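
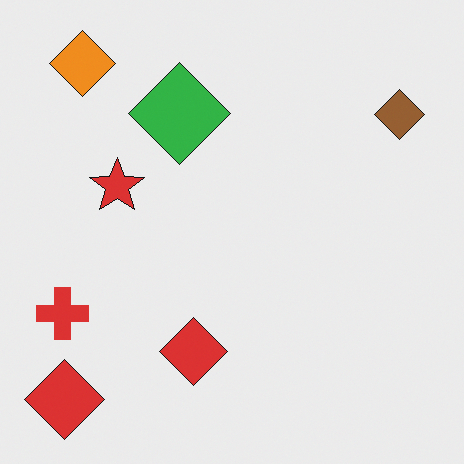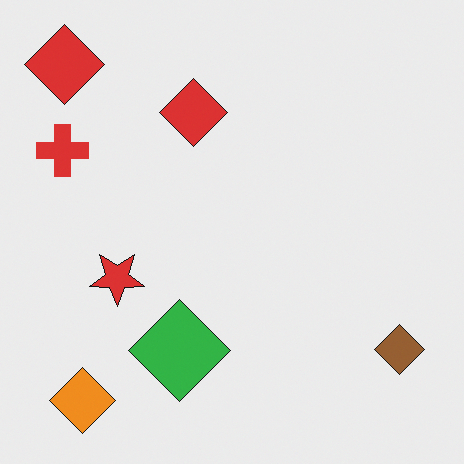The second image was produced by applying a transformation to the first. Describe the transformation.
It was flipped vertically (top ↔ bottom).

The orange diamond is in the top-left of the first image and the bottom-left of the second — shapes on opposite sides of the horizontal midline have swapped in a mirror flip.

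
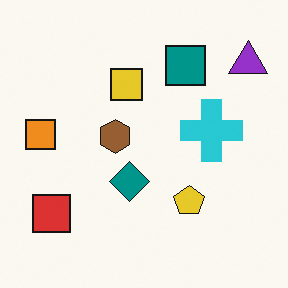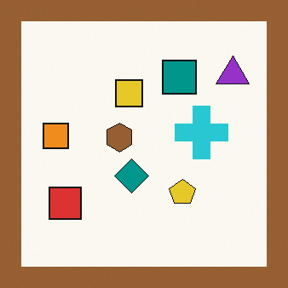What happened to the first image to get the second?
The second image is the first framed with a brown border.

A solid brown frame runs around the edge of the second image, with the content slightly shrunk inside it.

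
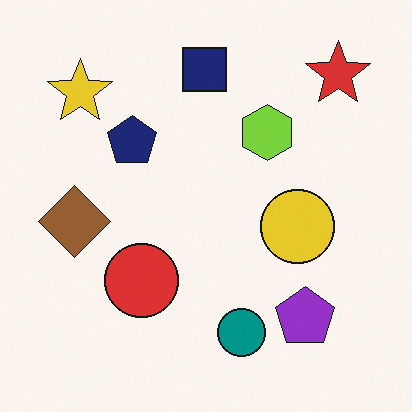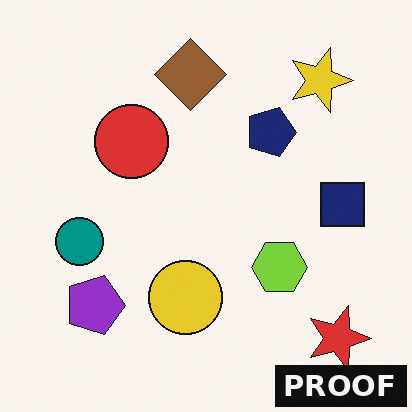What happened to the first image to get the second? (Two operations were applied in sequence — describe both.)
The second image is the first rotated 90° clockwise, then watermarked with the text "PROOF" in the lower-right corner.

The red star sits in the top-right of the first image and the bottom-right of the second — consistent with a whole-image 90° clockwise rotation. A dark label reading "PROOF" appears in the lower-right corner.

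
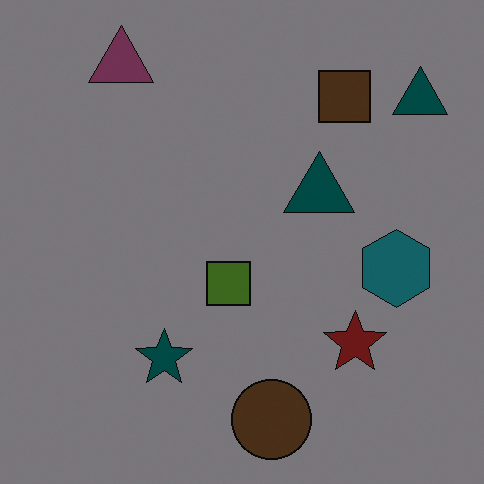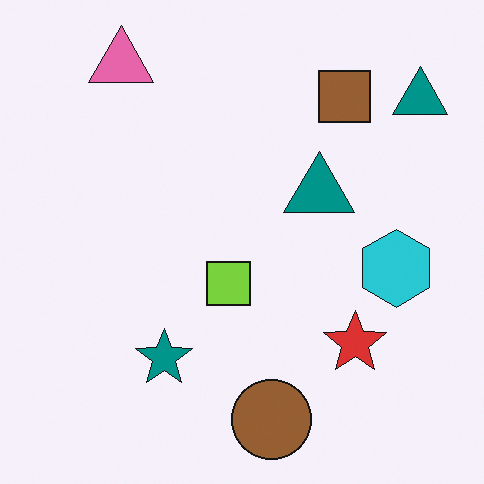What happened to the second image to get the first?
The first image is the second darkened a lot.

Every pixel — background and shapes alike — is uniformly darkened.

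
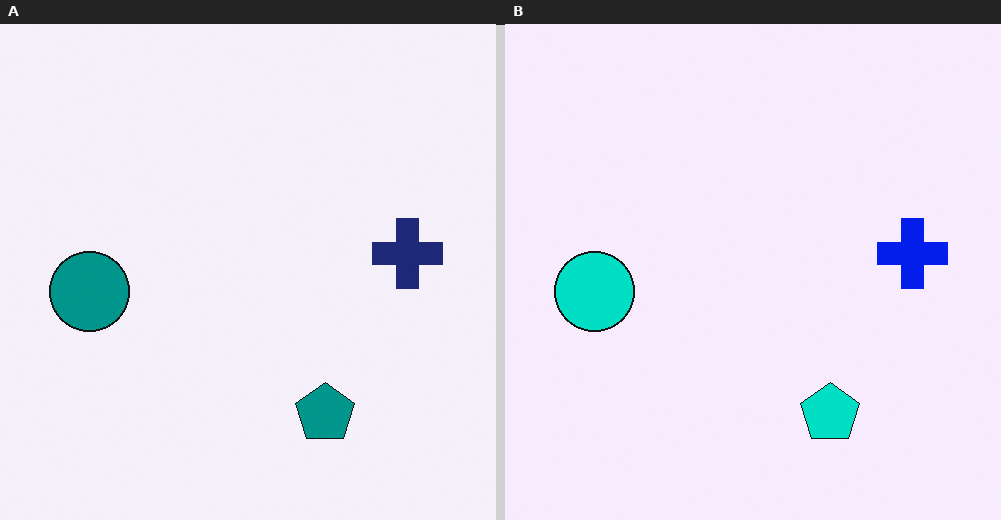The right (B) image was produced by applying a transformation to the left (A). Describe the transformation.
It was made much more vivid (saturation change).

All colors are more vivid — a global saturation change.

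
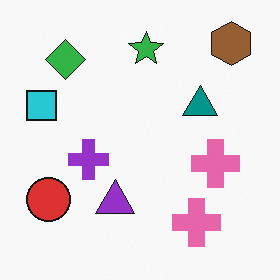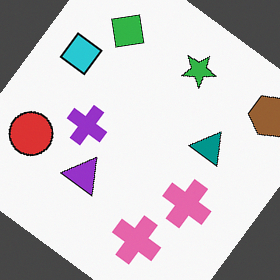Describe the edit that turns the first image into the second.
Rotated clockwise by a large amount — several tens of degrees.

Every shape is tilted by the same angle and the image corners show triangular fill wedges — a whole-image rotation by a non-right angle.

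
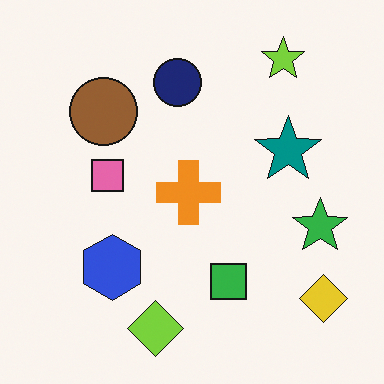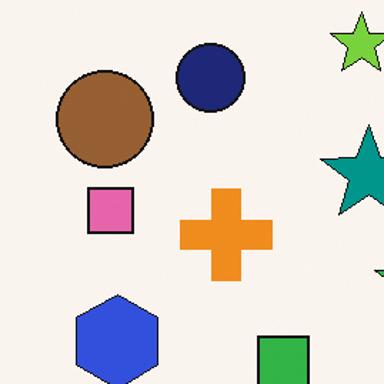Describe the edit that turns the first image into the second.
It was cropped slightly and scaled back up.

The visible shapes are larger and the field of view is narrower; shapes near the original edges may be partly or wholly outside the frame — a crop-and-rescale.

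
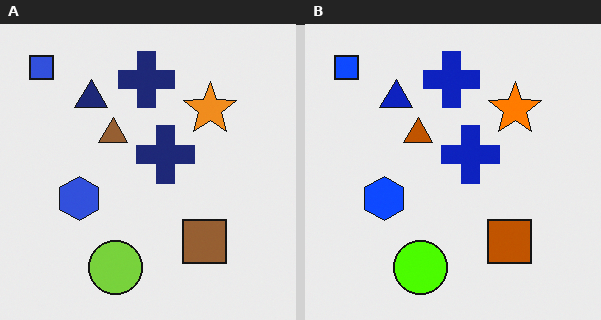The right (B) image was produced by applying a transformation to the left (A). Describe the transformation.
It was made much more vivid (saturation change).

All colors are more vivid — a global saturation change.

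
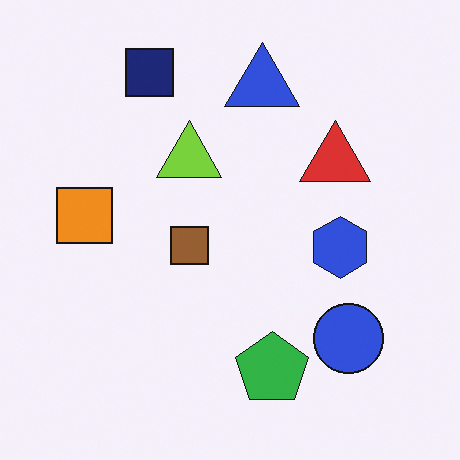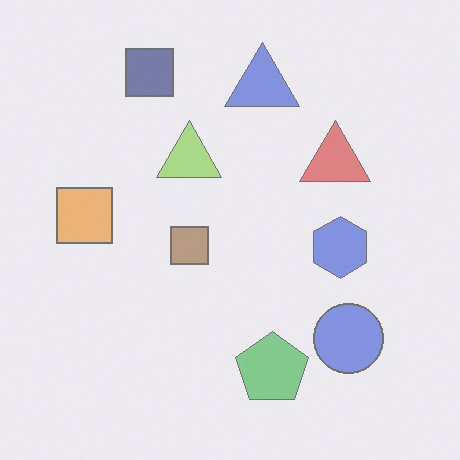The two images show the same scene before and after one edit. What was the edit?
The image was given much lower contrast.

Tones are pushed toward mid-grey across the whole image — a global contrast change.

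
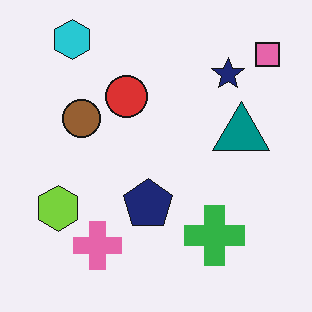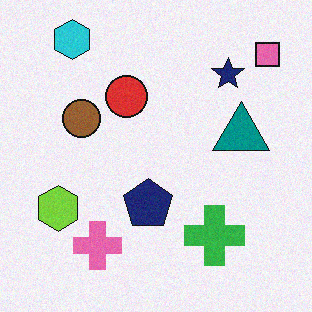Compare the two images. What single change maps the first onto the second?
Degraded with subtle gaussian noise.

Random speckle covers the whole image, including the flat background.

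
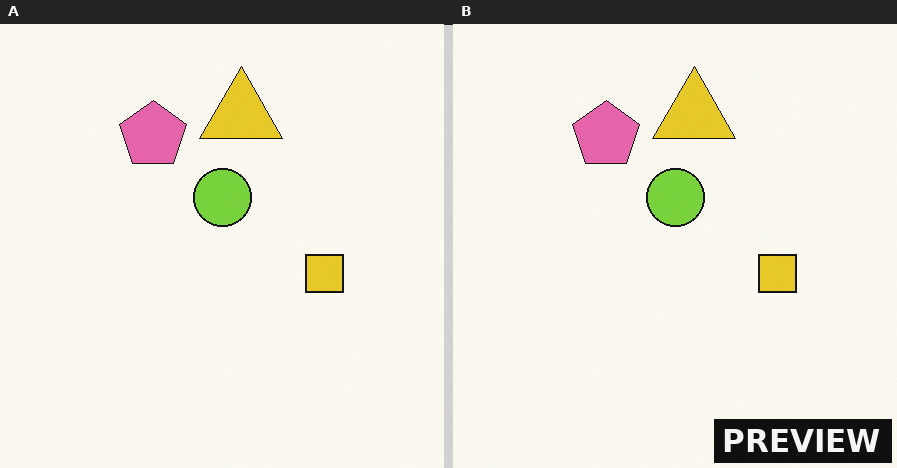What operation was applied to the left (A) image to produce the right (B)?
The transformation is: watermarked with the text "PREVIEW" in the lower-right corner.

A dark label reading "PREVIEW" appears in the lower-right corner.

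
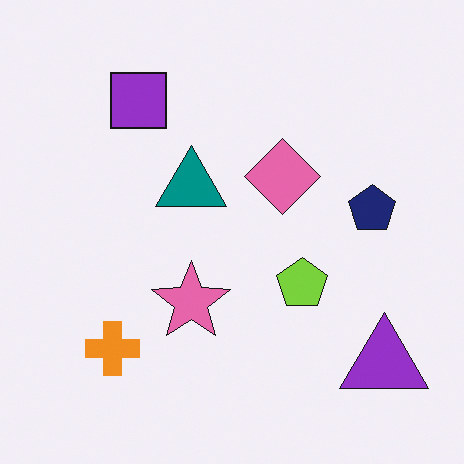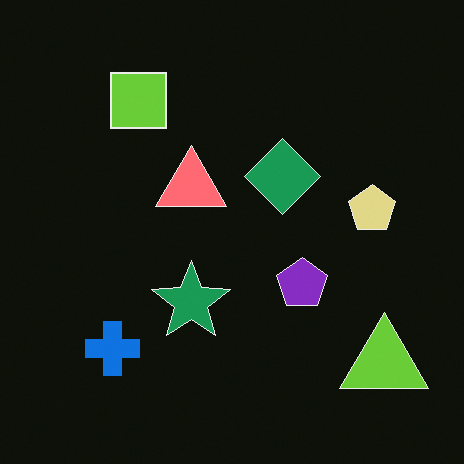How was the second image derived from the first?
Color-inverted (negative).

The light background has become dark and every shape's color is its complement — a photographic negative.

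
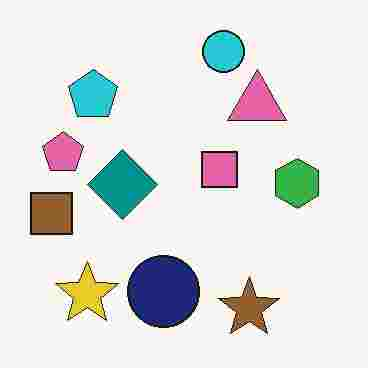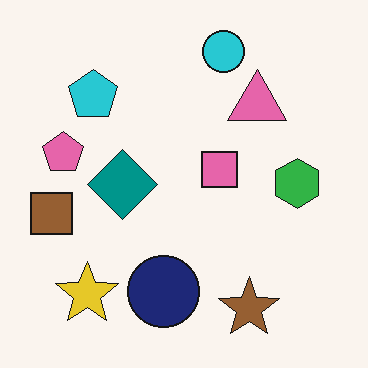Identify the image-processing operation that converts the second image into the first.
This is the original image degraded with heavy JPEG compression.

Blocky 8×8 compression artifacts appear around shape edges and the flat background shows ringing — characteristic JPEG degradation.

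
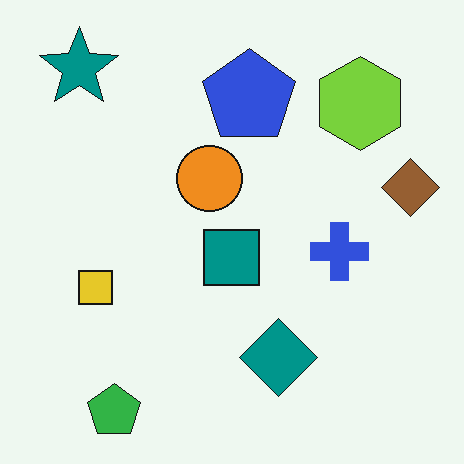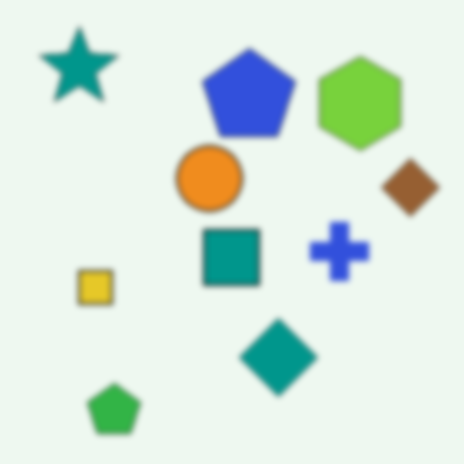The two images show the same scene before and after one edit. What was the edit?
The second image is the first moderately blurred.

Shape edges and outlines are uniformly softened across the whole image.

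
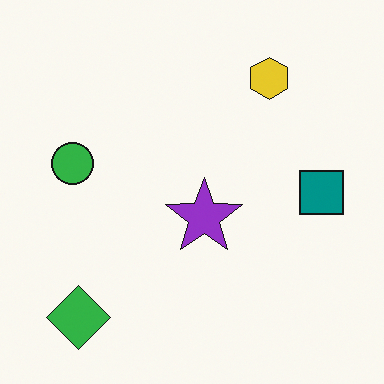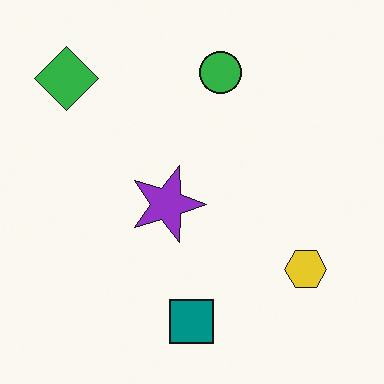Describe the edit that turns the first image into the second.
The second image is the first rotated 90° clockwise.

The green diamond sits in the bottom-left of the first image and the top-left of the second — consistent with a whole-image 90° clockwise rotation.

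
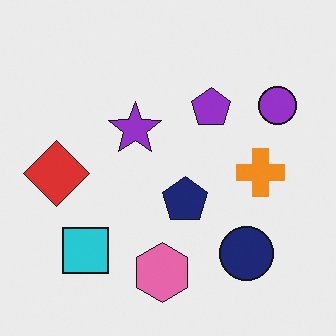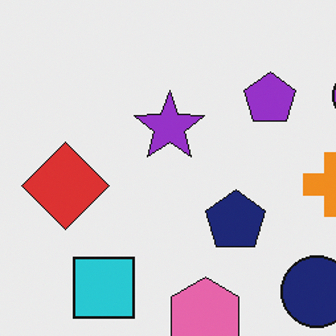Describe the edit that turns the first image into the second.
This is the original image cropped slightly and scaled back up.

The visible shapes are larger and the field of view is narrower; shapes near the original edges may be partly or wholly outside the frame — a crop-and-rescale.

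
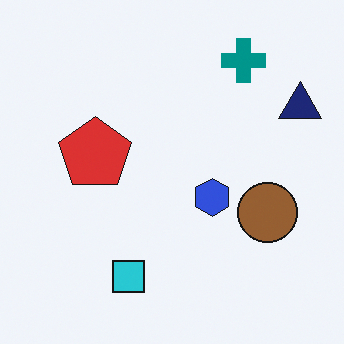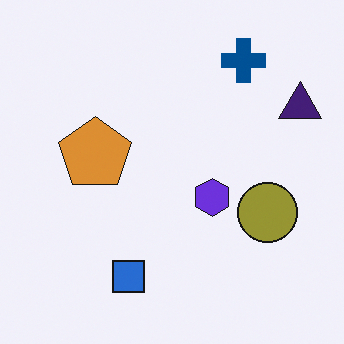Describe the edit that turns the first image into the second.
The image was hue-shifted by a small amount.

Every shape's color has rotated by the same amount around the hue wheel — a uniform hue shift.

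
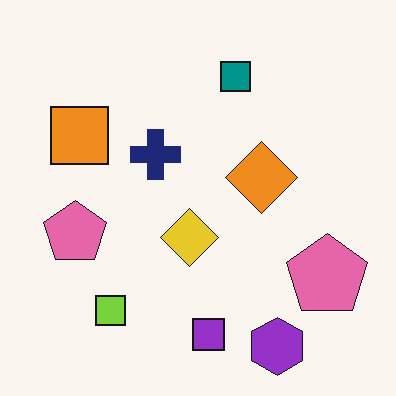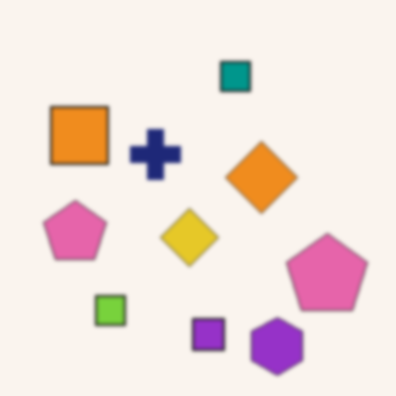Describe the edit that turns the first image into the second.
The image was lightly blurred.

Shape edges and outlines are uniformly softened across the whole image.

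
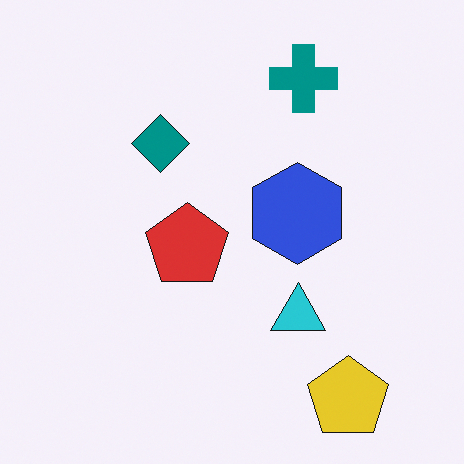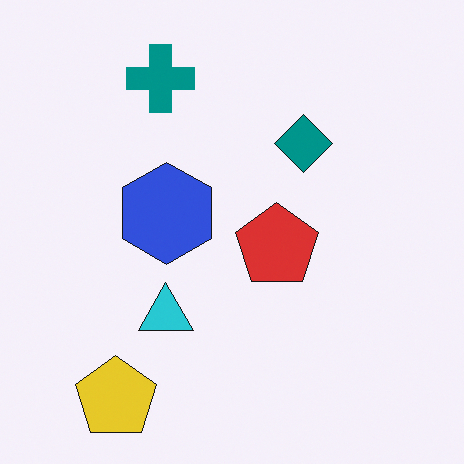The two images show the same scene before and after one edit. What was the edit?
The transformation is: flipped horizontally (left ↔ right).

The yellow pentagon is in the bottom-right of the first image and the bottom-left of the second — shapes on opposite sides of the vertical midline have swapped in a mirror flip.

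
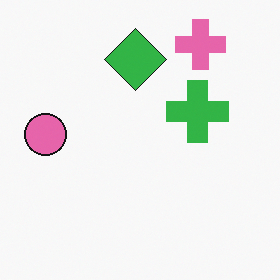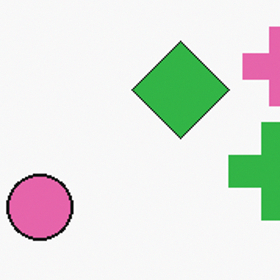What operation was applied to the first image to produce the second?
It was cropped slightly and scaled back up.

The visible shapes are larger and the field of view is narrower; shapes near the original edges may be partly or wholly outside the frame — a crop-and-rescale.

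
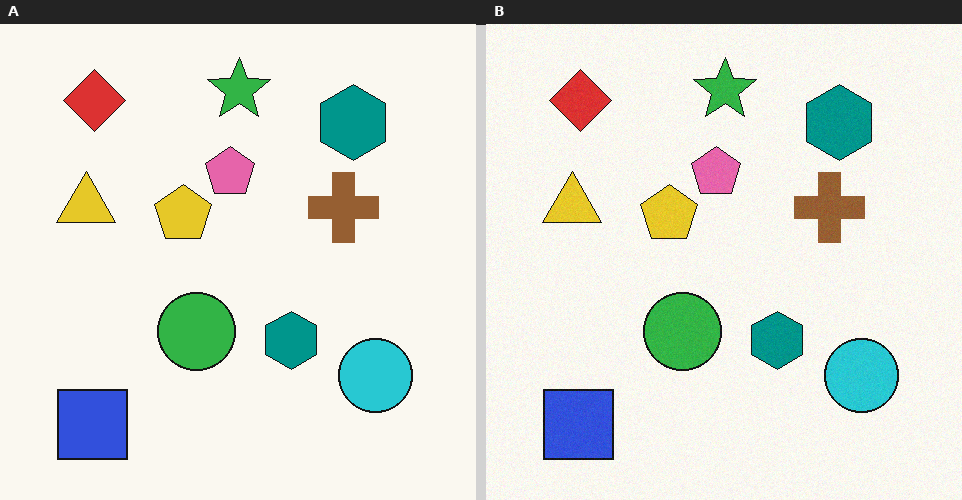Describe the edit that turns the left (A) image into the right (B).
The right (B) image is the left (A) degraded with subtle gaussian noise.

Random speckle covers the whole image, including the flat background.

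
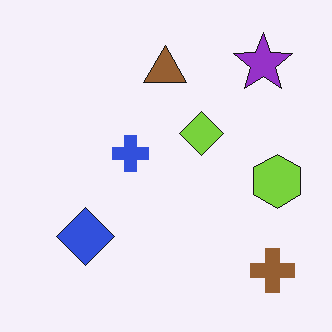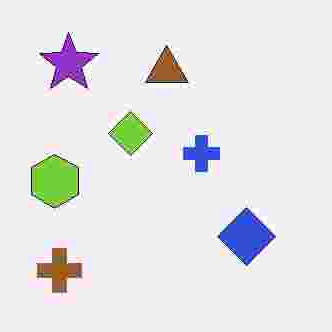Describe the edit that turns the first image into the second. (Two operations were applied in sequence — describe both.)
It was degraded with heavy JPEG compression, then flipped horizontally (left ↔ right).

Blocky 8×8 compression artifacts appear around shape edges and the flat background shows ringing — characteristic JPEG degradation. The lime hexagon is in the right of the first image and the left of the second — shapes on opposite sides of the vertical midline have swapped in a mirror flip.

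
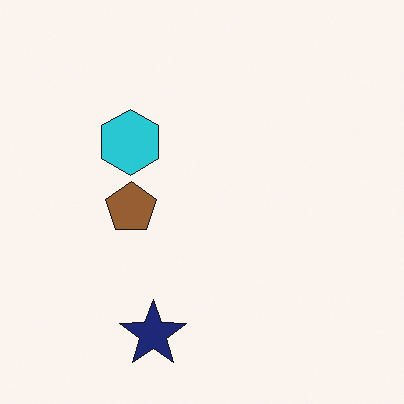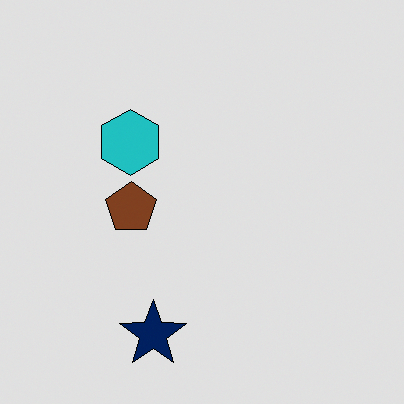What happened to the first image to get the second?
The image was posterized to a reduced palette.

Each flat color has snapped to a coarser quantized level — most visibly, the near-white background has dropped to a flat grey.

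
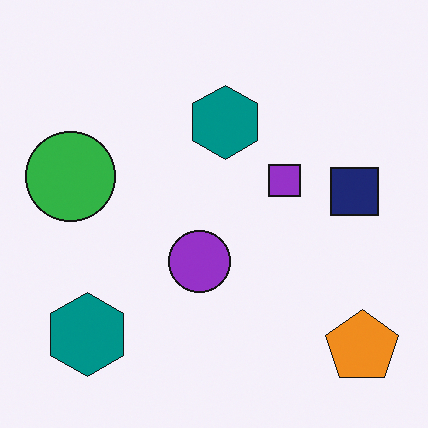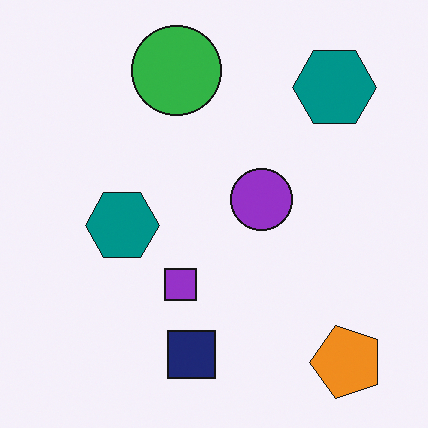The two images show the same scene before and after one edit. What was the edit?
The second image is the first transposed (reflected across the top-left ↔ bottom-right diagonal).

Shapes have swapped their row and column positions — what was in the top-right is now in the bottom-left — a diagonal reflection.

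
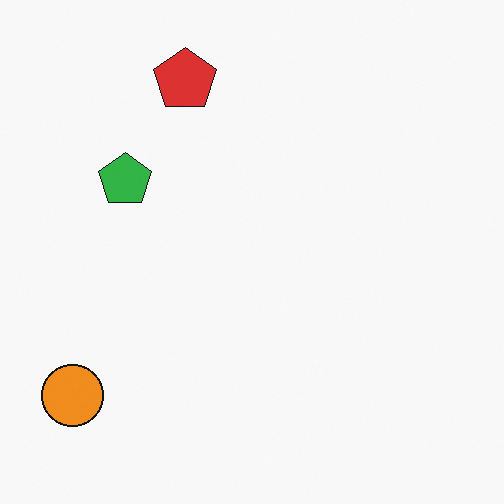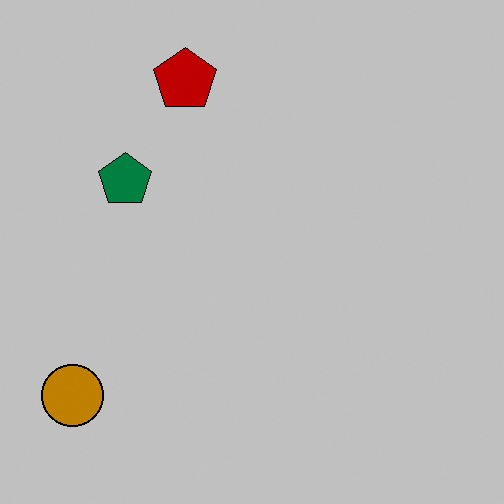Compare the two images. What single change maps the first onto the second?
This is the original image aggressively posterized.

Each flat color has snapped to a coarser quantized level — most visibly, the near-white background has dropped to a flat grey.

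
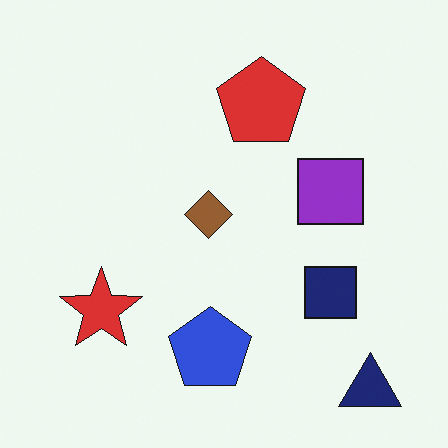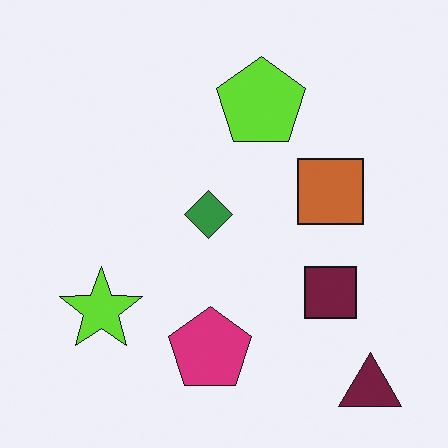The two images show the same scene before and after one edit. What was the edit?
The second image is the first hue-shifted by a moderate amount.

Every shape's color has rotated by the same amount around the hue wheel — a uniform hue shift.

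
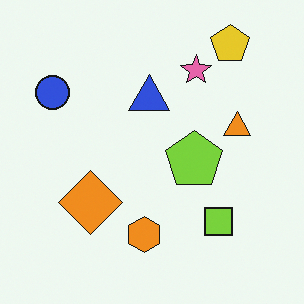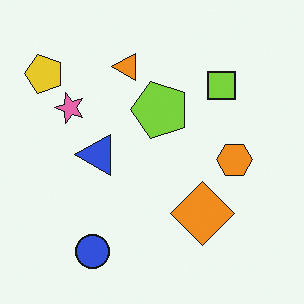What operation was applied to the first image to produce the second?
The image was rotated 90° counter-clockwise.

The yellow pentagon sits in the top-right of the first image and the top-left of the second — consistent with a whole-image 90° counter-clockwise rotation.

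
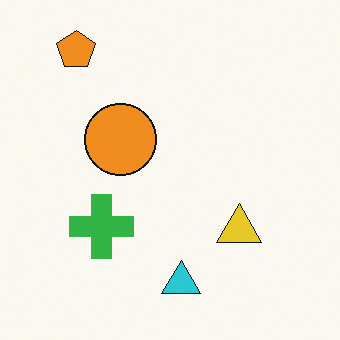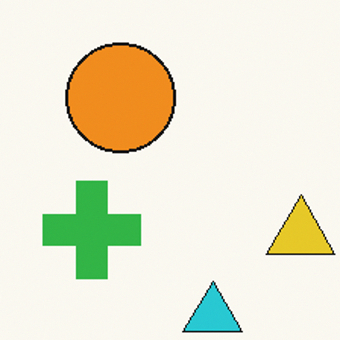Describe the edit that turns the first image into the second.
The transformation is: cropped slightly and scaled back up.

The visible shapes are larger and the field of view is narrower; shapes near the original edges may be partly or wholly outside the frame — a crop-and-rescale.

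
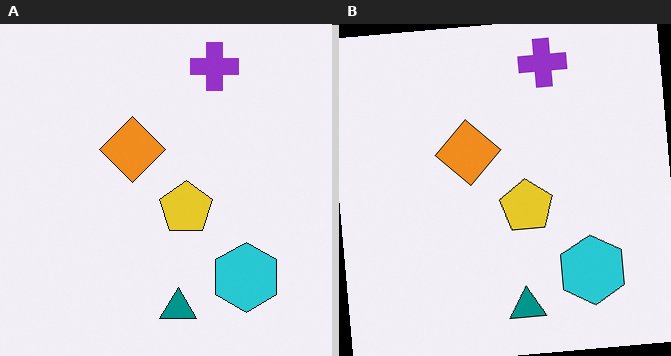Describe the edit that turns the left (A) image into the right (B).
It was rotated counter-clockwise by a slight angle.

Every shape is tilted by the same angle and the image corners show triangular fill wedges — a whole-image rotation by a non-right angle.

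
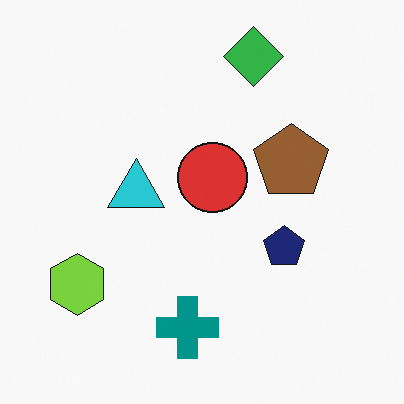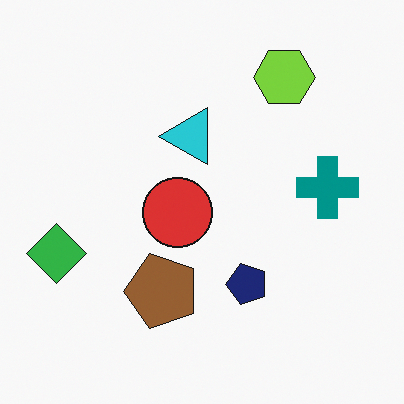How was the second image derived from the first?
Transposed (reflected across the top-left ↔ bottom-right diagonal).

Shapes have swapped their row and column positions — what was in the top-right is now in the bottom-left — a diagonal reflection.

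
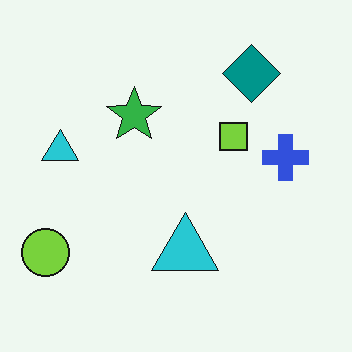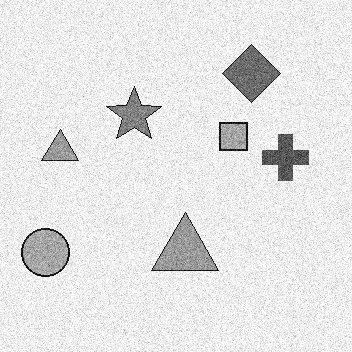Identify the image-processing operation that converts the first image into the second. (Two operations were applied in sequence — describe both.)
The second image is the first degraded with strong gaussian noise, then converted to grayscale.

Random speckle covers the whole image, including the flat background. All color is removed — every shape is now a shade of grey.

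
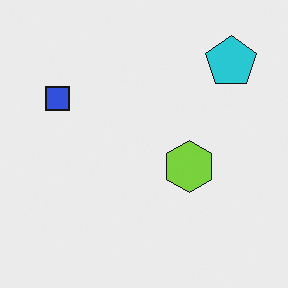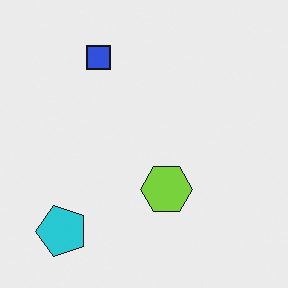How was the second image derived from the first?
The image was transposed (reflected across the top-left ↔ bottom-right diagonal).

Shapes have swapped their row and column positions — what was in the top-right is now in the bottom-left — a diagonal reflection.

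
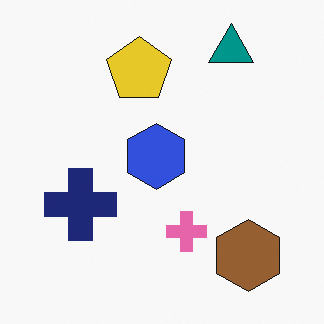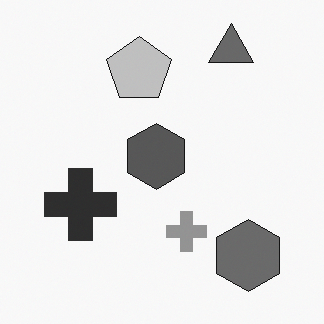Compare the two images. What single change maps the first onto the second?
Converted to grayscale.

All color is removed — every shape is now a shade of grey.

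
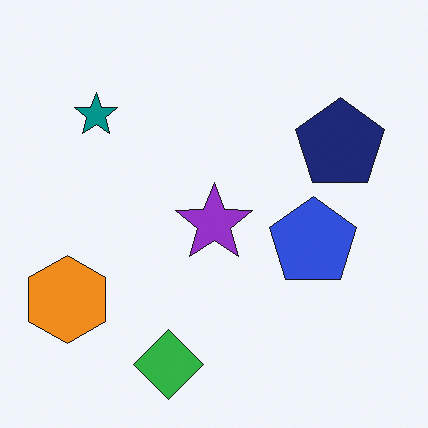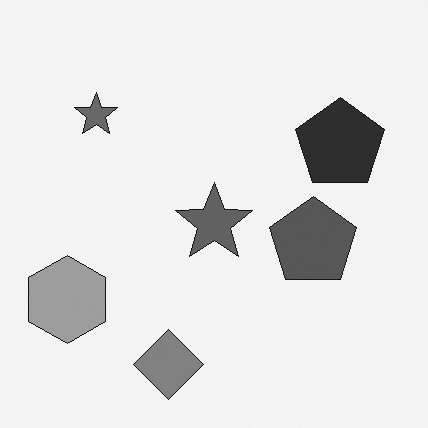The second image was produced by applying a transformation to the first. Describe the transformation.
The transformation is: converted to grayscale.

All color is removed — every shape is now a shade of grey.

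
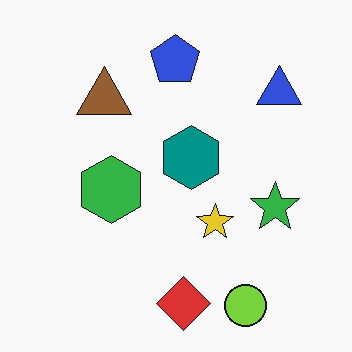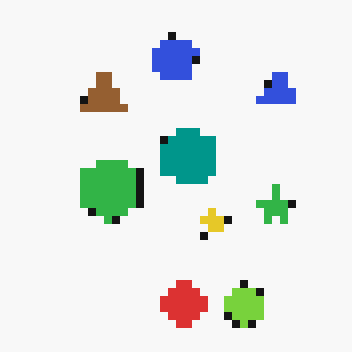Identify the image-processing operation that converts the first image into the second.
The second image is the first pixelated into visible square blocks.

Shapes are reduced to large square blocks; fine edges and outlines are lost — a downscale-then-upscale (mosaic) effect.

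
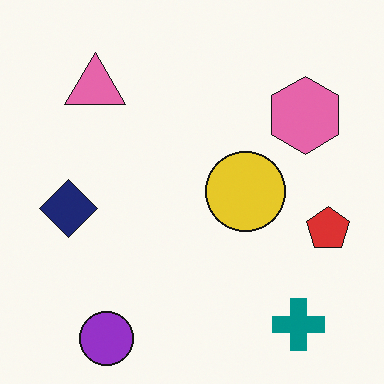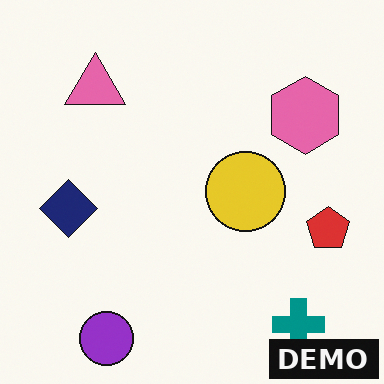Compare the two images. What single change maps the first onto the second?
The second image is the first watermarked with the text "DEMO" in the lower-right corner.

A dark label reading "DEMO" appears in the lower-right corner.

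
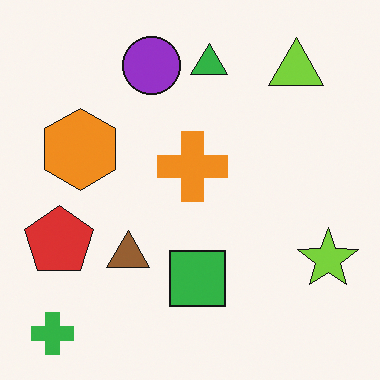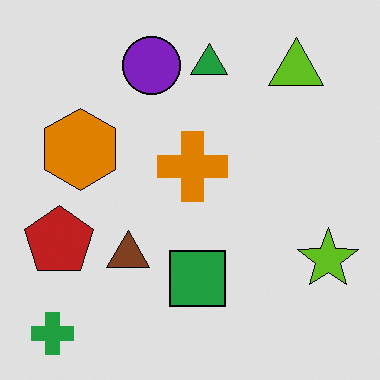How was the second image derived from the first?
It was moderately posterized.

Each flat color has snapped to a coarser quantized level — most visibly, the near-white background has dropped to a flat grey.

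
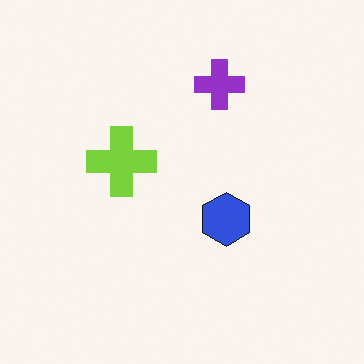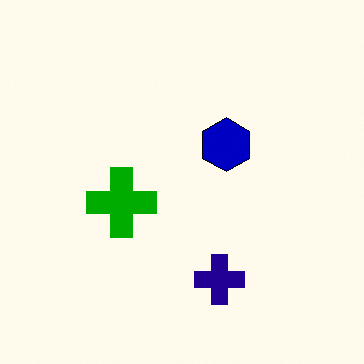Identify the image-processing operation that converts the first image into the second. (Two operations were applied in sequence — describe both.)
Given much higher contrast, then flipped vertically (top ↔ bottom).

Tones are pushed away from mid-grey across the whole image — a global contrast change. The purple cross is in the top of the first image and the bottom of the second — shapes on opposite sides of the horizontal midline have swapped in a mirror flip.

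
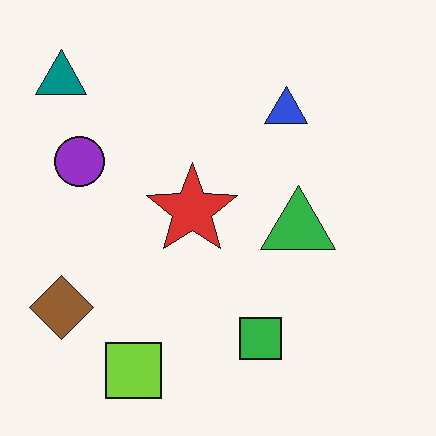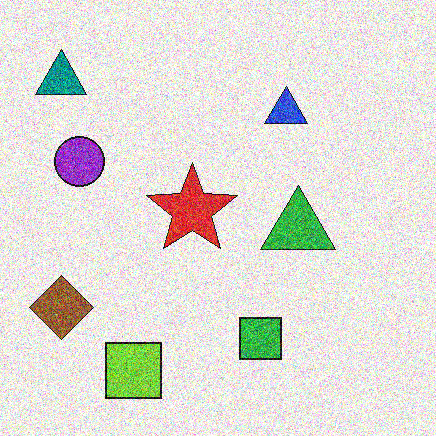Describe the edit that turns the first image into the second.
The image was degraded with strong gaussian noise.

Random speckle covers the whole image, including the flat background.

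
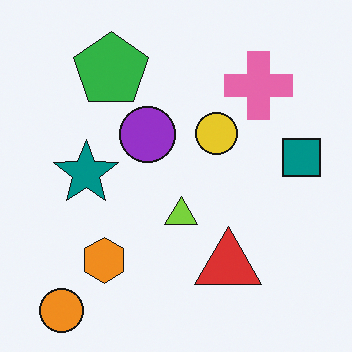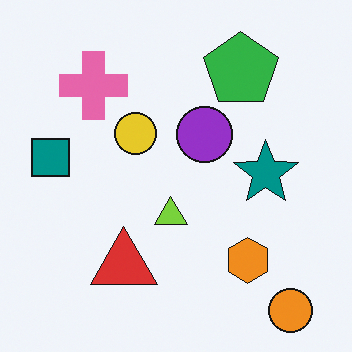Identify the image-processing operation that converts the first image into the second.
Flipped horizontally (left ↔ right).

The teal square is in the right of the first image and the left of the second — shapes on opposite sides of the vertical midline have swapped in a mirror flip.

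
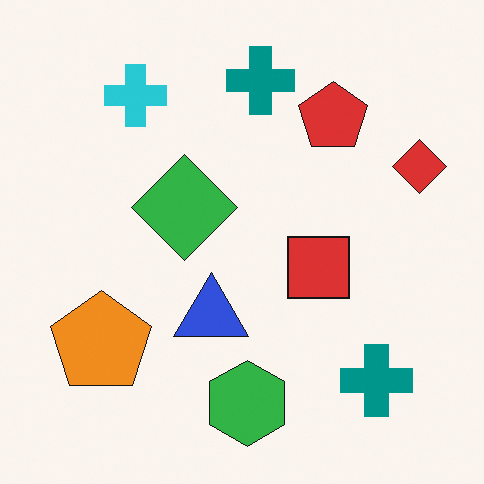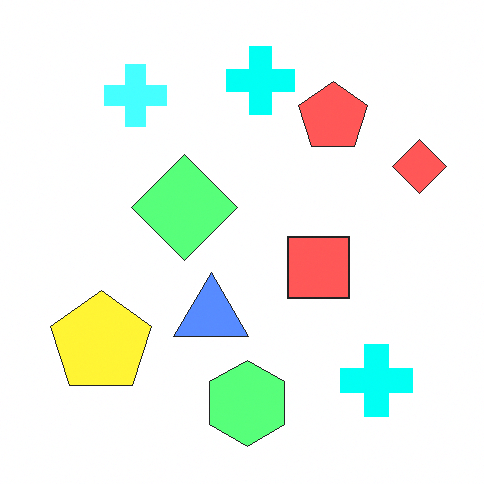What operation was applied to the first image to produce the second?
The image was noticeably brightened.

Every pixel — background and shapes alike — is uniformly brightened.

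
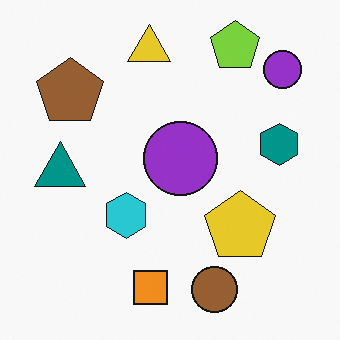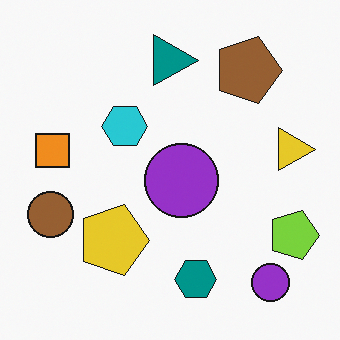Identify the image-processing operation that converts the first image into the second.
The second image is the first rotated 90° clockwise.

The lime pentagon sits in the top-right of the first image and the bottom-right of the second — consistent with a whole-image 90° clockwise rotation.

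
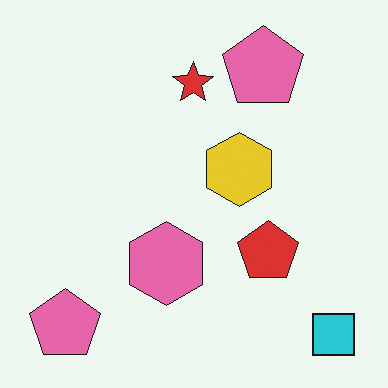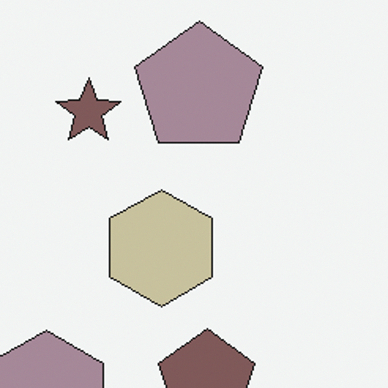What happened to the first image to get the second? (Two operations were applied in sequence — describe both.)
The second image is the first cropped to a modestly smaller region and rescaled, then made much more muted (saturation change).

The visible shapes are larger and the field of view is narrower; shapes near the original edges may be partly or wholly outside the frame — a crop-and-rescale. All colors are more muted and greyish — a global saturation change.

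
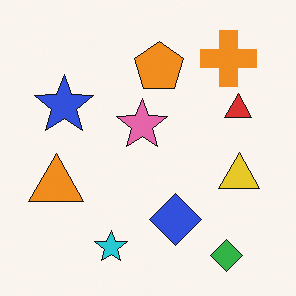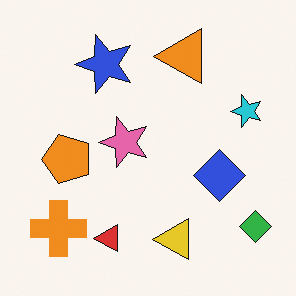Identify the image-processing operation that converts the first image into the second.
The second image is the first transposed (reflected across the top-left ↔ bottom-right diagonal).

Shapes have swapped their row and column positions — what was in the top-right is now in the bottom-left — a diagonal reflection.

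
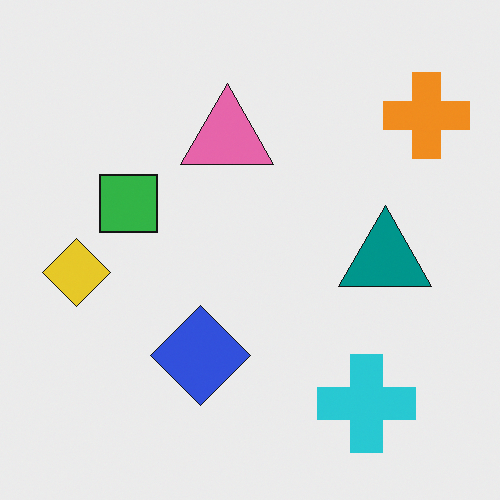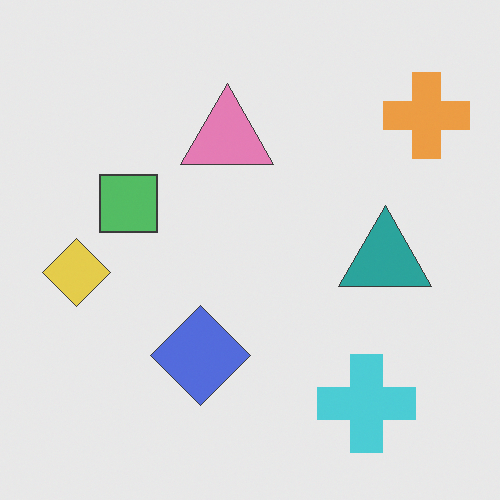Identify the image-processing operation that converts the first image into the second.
This is the original image given slightly reduced contrast.

Tones are pushed toward mid-grey across the whole image — a global contrast change.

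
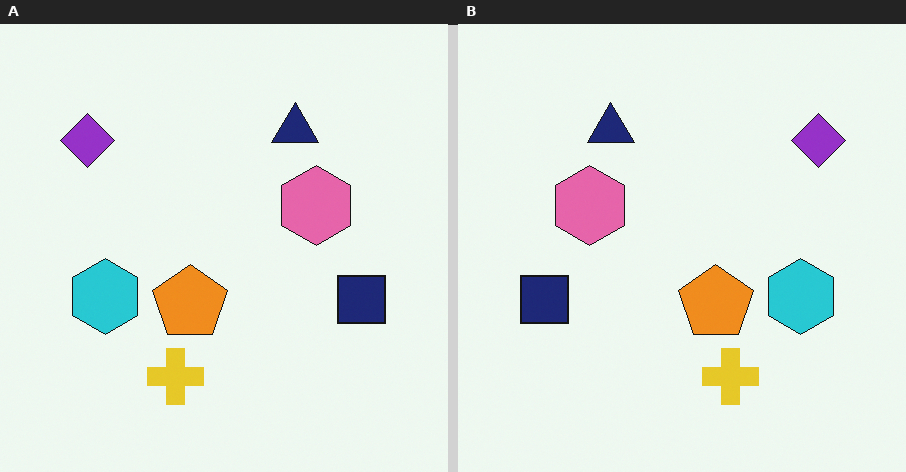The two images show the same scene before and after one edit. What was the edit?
Flipped horizontally (left ↔ right).

The navy square is in the right of the left (A) image and the left of the right (B) — shapes on opposite sides of the vertical midline have swapped in a mirror flip.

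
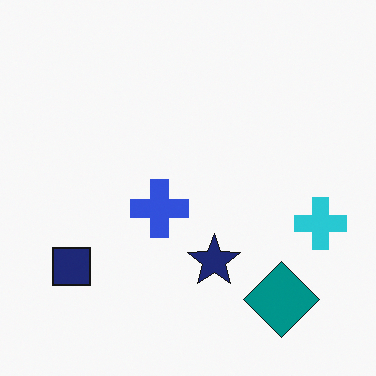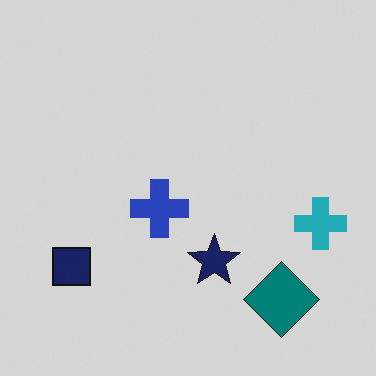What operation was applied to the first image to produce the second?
The transformation is: darkened a little.

Every pixel — background and shapes alike — is uniformly darkened.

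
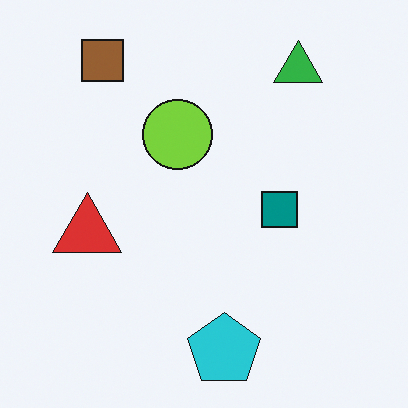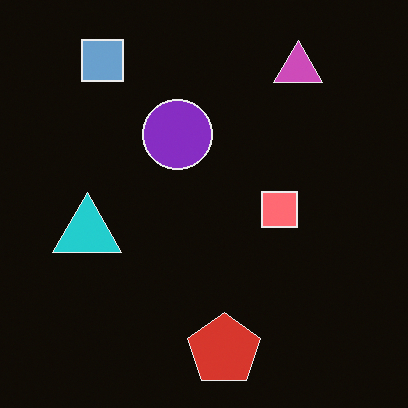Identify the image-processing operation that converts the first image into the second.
It was color-inverted (negative).

The light background has become dark and every shape's color is its complement — a photographic negative.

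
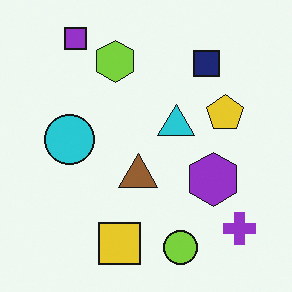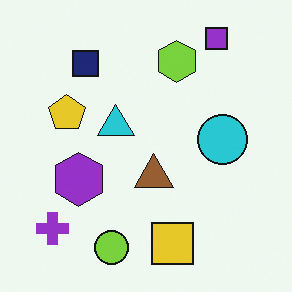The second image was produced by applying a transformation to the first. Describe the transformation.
It was flipped horizontally (left ↔ right).

The purple cross is in the bottom-right of the first image and the bottom-left of the second — shapes on opposite sides of the vertical midline have swapped in a mirror flip.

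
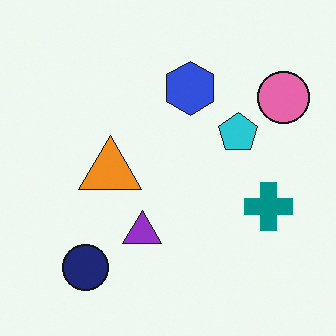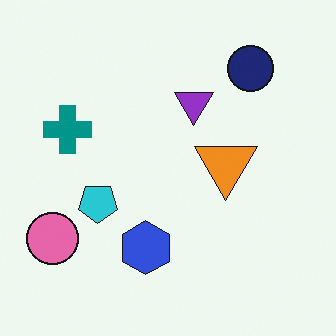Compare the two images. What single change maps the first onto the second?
Rotated 180°.

The pink circle sits in the top-right of the first image and the bottom-left of the second — consistent with a whole-image 180° rotation.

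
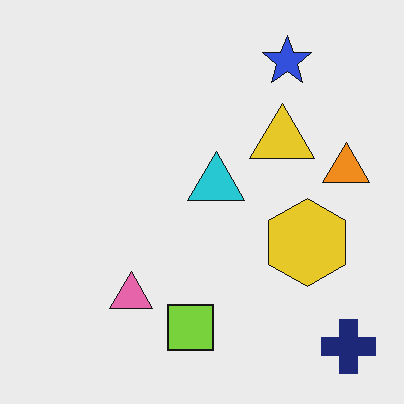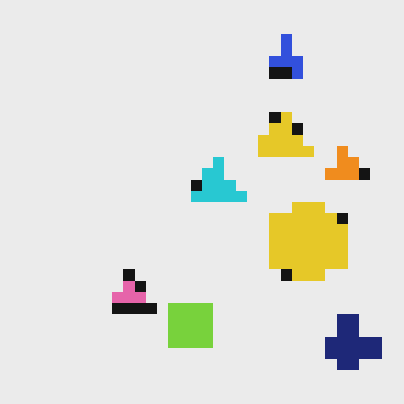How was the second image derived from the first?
This is the original image heavily pixelated into large blocks.

Shapes are reduced to large square blocks; fine edges and outlines are lost — a downscale-then-upscale (mosaic) effect.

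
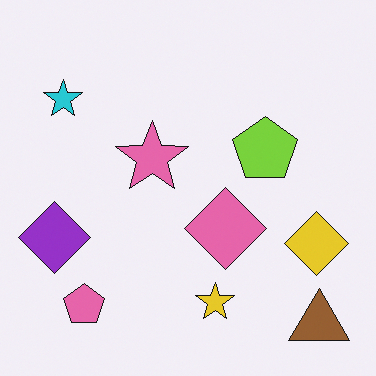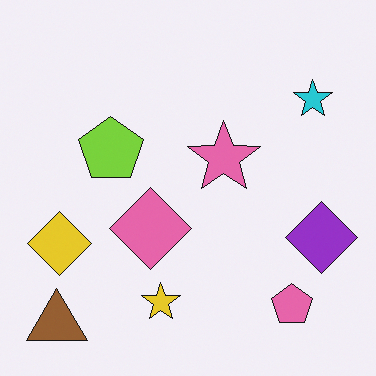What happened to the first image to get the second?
This is the original image flipped horizontally (left ↔ right).

The purple diamond is in the left of the first image and the right of the second — shapes on opposite sides of the vertical midline have swapped in a mirror flip.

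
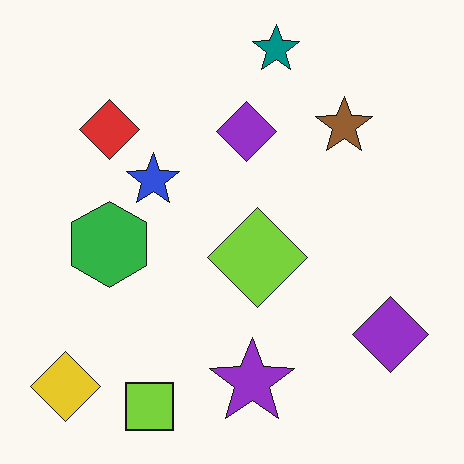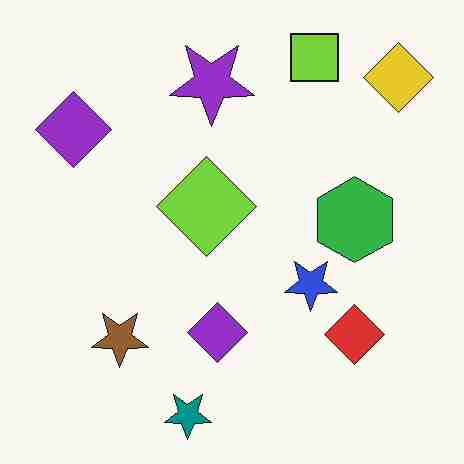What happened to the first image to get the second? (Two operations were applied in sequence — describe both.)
It was rotated 180°, then degraded with heavy JPEG compression.

The yellow diamond sits in the bottom-left of the first image and the top-right of the second — consistent with a whole-image 180° rotation. Blocky 8×8 compression artifacts appear around shape edges and the flat background shows ringing — characteristic JPEG degradation.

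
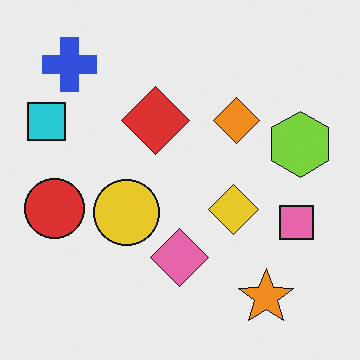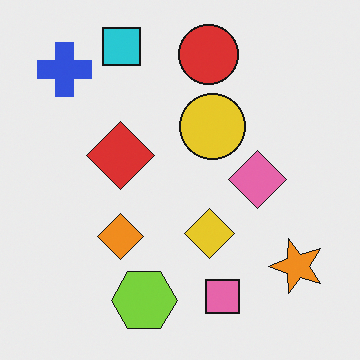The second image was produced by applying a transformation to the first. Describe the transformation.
The second image is the first transposed (reflected across the top-left ↔ bottom-right diagonal).

Shapes have swapped their row and column positions — what was in the top-right is now in the bottom-left — a diagonal reflection.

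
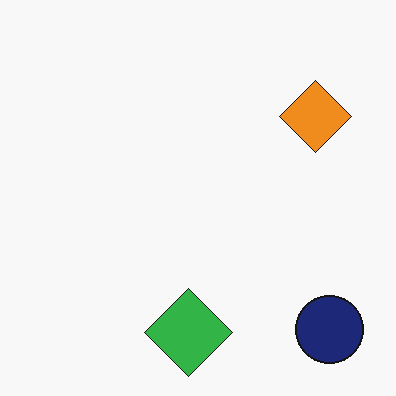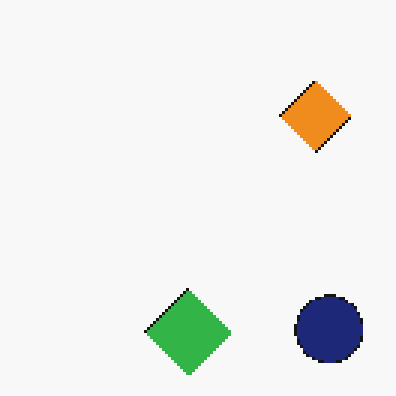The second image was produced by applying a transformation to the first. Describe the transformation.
Lightly pixelated (a mild mosaic effect).

Shapes are reduced to large square blocks; fine edges and outlines are lost — a downscale-then-upscale (mosaic) effect.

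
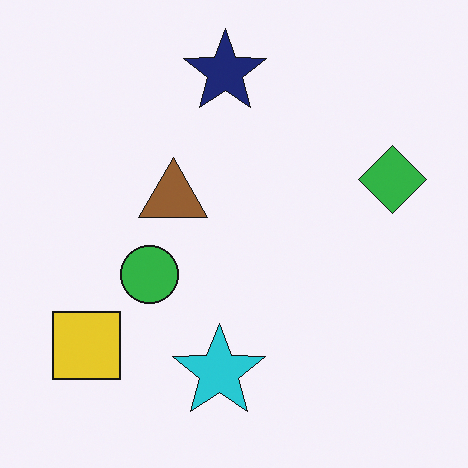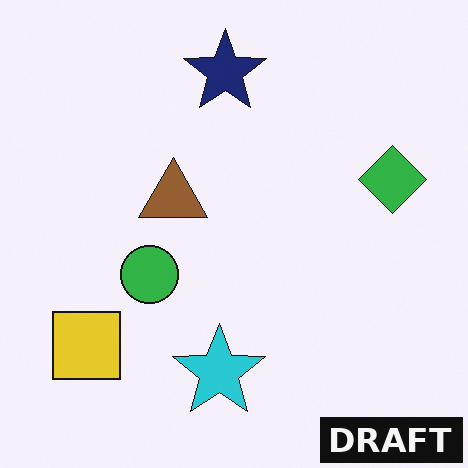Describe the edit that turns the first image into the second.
The image was watermarked with the text "DRAFT" in the lower-right corner.

A dark label reading "DRAFT" appears in the lower-right corner.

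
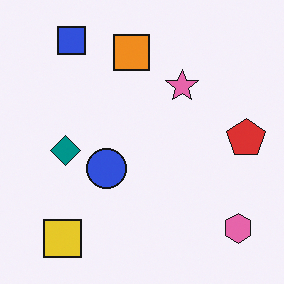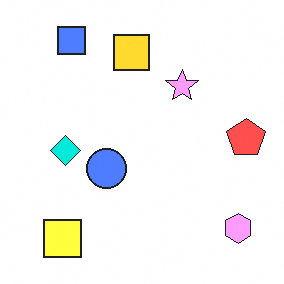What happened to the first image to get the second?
The image was brightened a lot.

Every pixel — background and shapes alike — is uniformly brightened.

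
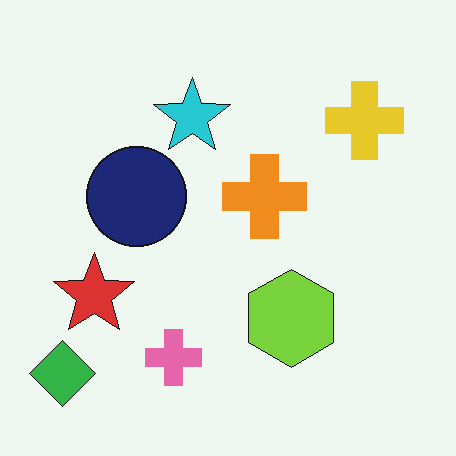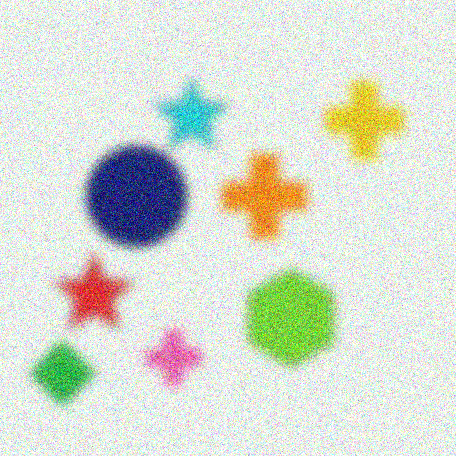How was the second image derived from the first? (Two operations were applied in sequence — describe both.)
The image was strongly gaussian-blurred, then degraded with strong gaussian noise.

Shape edges and outlines are uniformly softened across the whole image. Random speckle covers the whole image, including the flat background.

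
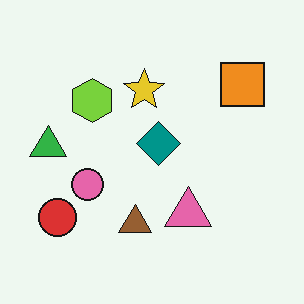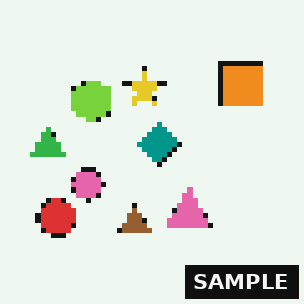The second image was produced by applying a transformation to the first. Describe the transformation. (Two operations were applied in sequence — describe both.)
The image was mildly pixelated, then watermarked with the text "SAMPLE" in the lower-right corner.

Shapes are reduced to large square blocks; fine edges and outlines are lost — a downscale-then-upscale (mosaic) effect. A dark label reading "SAMPLE" appears in the lower-right corner.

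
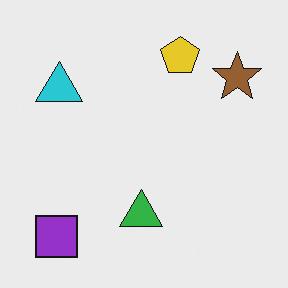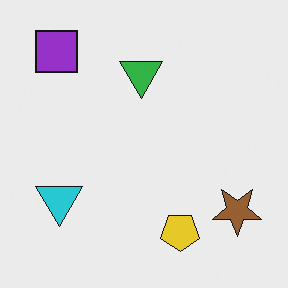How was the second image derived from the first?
The second image is the first flipped vertically (top ↔ bottom).

The purple square is in the bottom-left of the first image and the top-left of the second — shapes on opposite sides of the horizontal midline have swapped in a mirror flip.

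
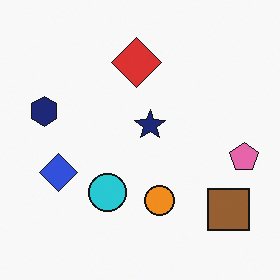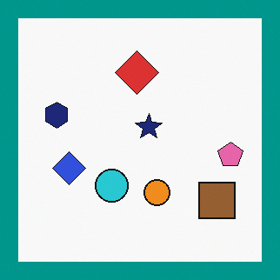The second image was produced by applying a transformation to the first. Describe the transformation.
The second image is the first framed with a teal border.

A solid teal frame runs around the edge of the second image, with the content slightly shrunk inside it.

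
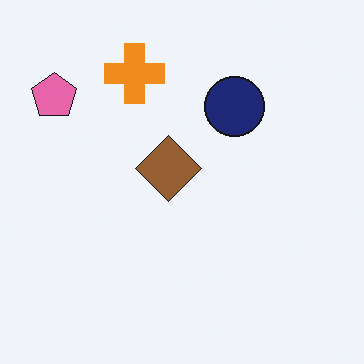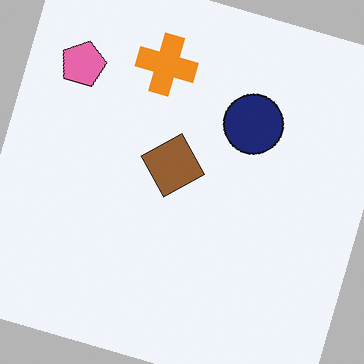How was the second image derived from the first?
The transformation is: rotated clockwise by a moderate amount.

Every shape is tilted by the same angle and the image corners show triangular fill wedges — a whole-image rotation by a non-right angle.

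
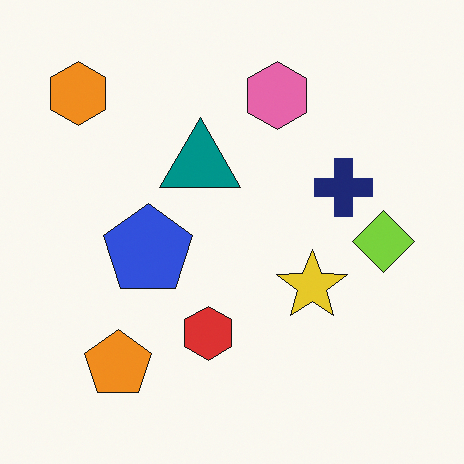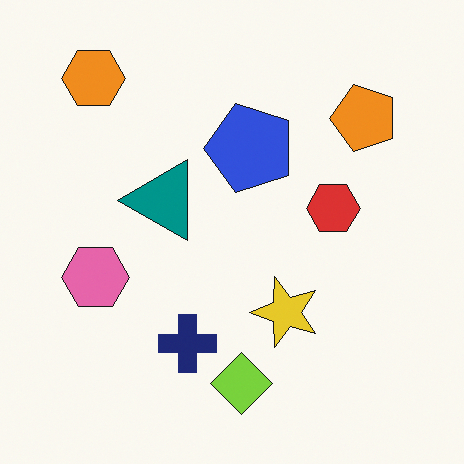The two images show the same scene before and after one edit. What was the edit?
The image was transposed (reflected across the top-left ↔ bottom-right diagonal).

Shapes have swapped their row and column positions — what was in the top-right is now in the bottom-left — a diagonal reflection.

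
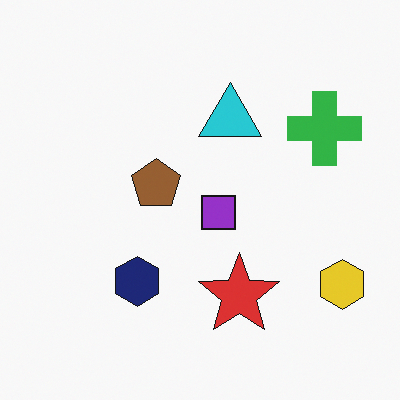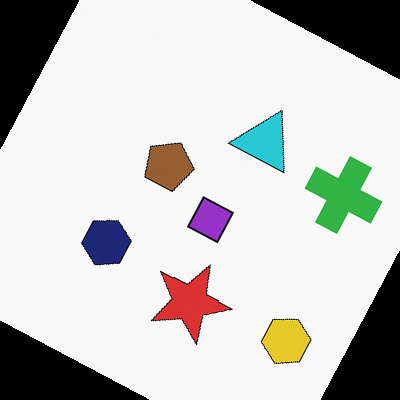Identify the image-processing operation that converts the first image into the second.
This is the original image rotated clockwise by a moderate amount.

Every shape is tilted by the same angle and the image corners show triangular fill wedges — a whole-image rotation by a non-right angle.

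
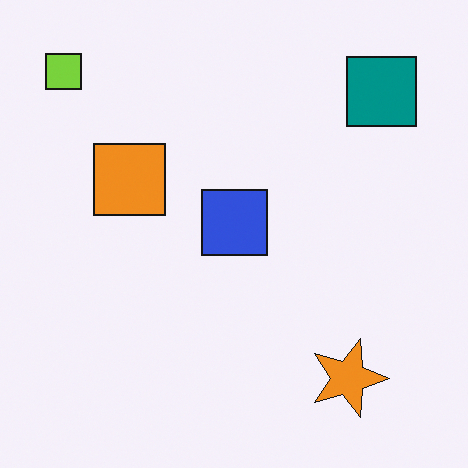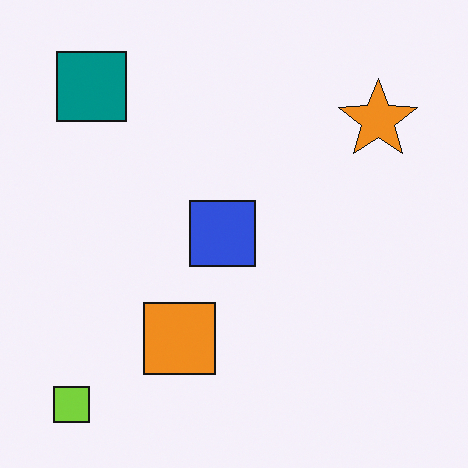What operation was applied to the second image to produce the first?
This is the original image rotated 90° clockwise.

The lime square sits in the bottom-left of the second image and the top-left of the first — consistent with a whole-image 90° clockwise rotation.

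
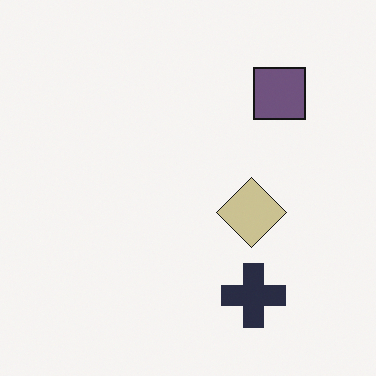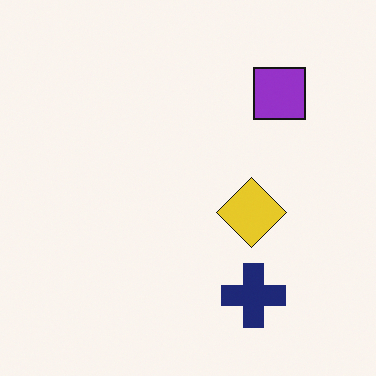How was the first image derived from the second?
Heavily desaturated.

All colors are more muted and greyish — a global saturation change.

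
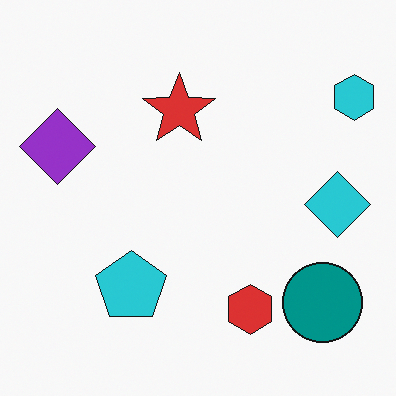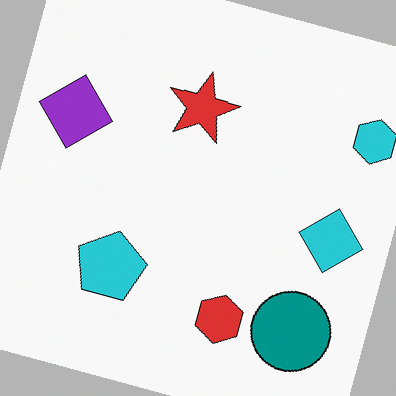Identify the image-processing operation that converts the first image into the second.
The second image is the first rotated clockwise by a moderate amount.

Every shape is tilted by the same angle and the image corners show triangular fill wedges — a whole-image rotation by a non-right angle.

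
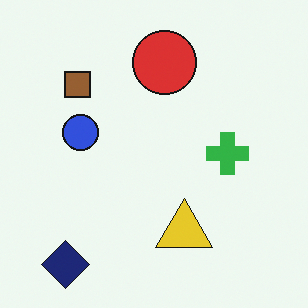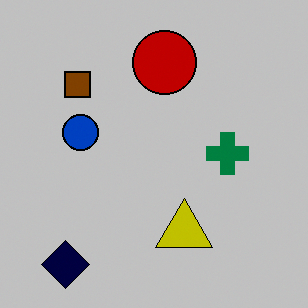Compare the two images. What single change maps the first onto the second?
The second image is the first heavily posterized to just a handful of flat colors.

Each flat color has snapped to a coarser quantized level — most visibly, the near-white background has dropped to a flat grey.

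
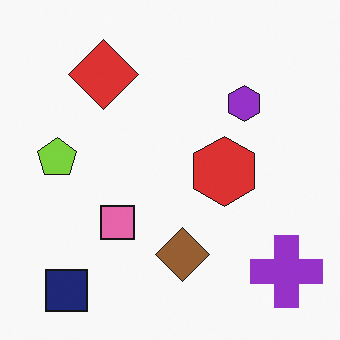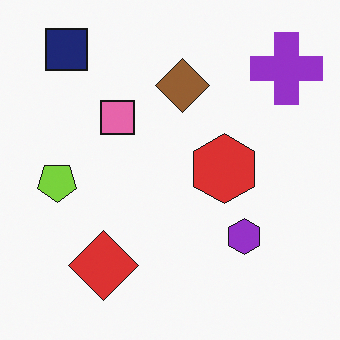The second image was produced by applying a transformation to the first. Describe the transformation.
The second image is the first flipped vertically (top ↔ bottom).

The navy square is in the bottom-left of the first image and the top-left of the second — shapes on opposite sides of the horizontal midline have swapped in a mirror flip.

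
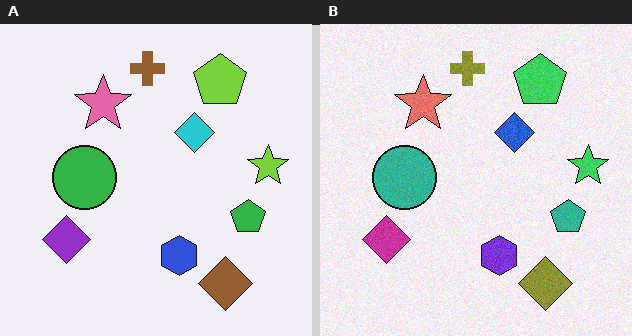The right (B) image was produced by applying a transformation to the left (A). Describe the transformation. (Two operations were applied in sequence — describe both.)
It was degraded with subtle gaussian noise, then hue-shifted slightly.

Random speckle covers the whole image, including the flat background. Every shape's color has rotated by the same amount around the hue wheel — a uniform hue shift.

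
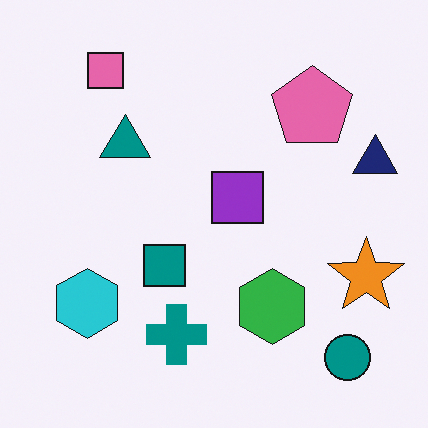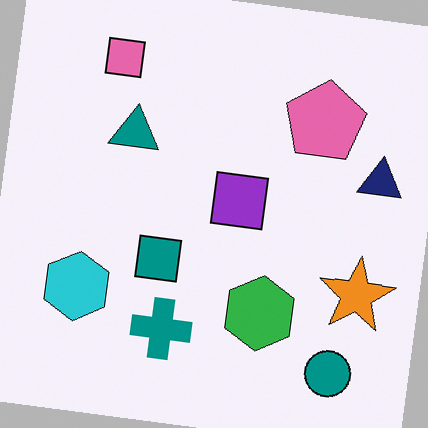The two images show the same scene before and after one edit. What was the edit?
The image was rotated clockwise by a few degrees.

Every shape is tilted by the same angle and the image corners show triangular fill wedges — a whole-image rotation by a non-right angle.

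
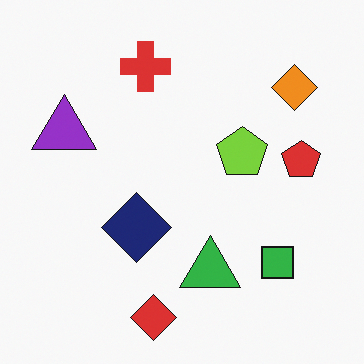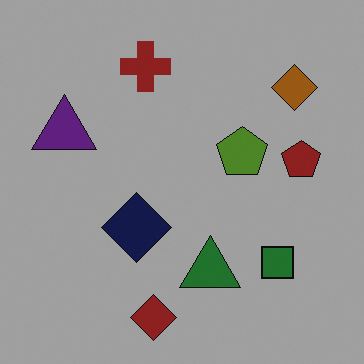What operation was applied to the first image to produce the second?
It was darkened a lot.

Every pixel — background and shapes alike — is uniformly darkened.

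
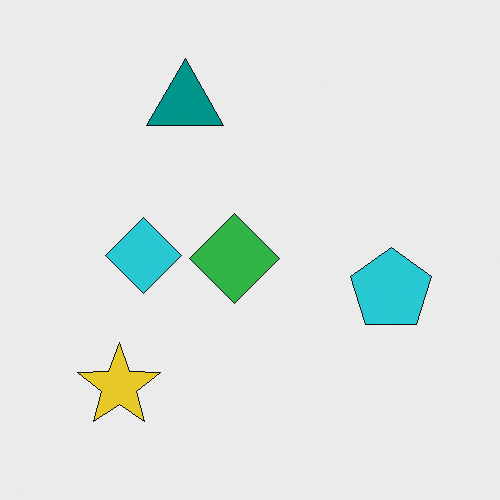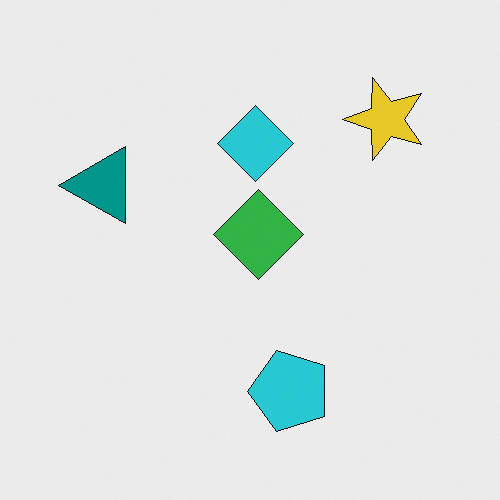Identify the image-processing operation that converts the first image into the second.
Transposed (reflected across the top-left ↔ bottom-right diagonal).

Shapes have swapped their row and column positions — what was in the top-right is now in the bottom-left — a diagonal reflection.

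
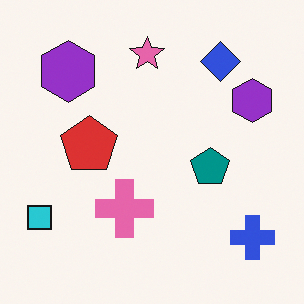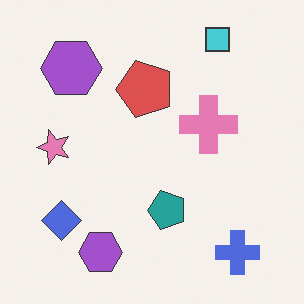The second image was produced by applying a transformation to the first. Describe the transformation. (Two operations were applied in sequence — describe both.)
The image was transposed (reflected across the top-left ↔ bottom-right diagonal), then given slightly reduced contrast.

Shapes have swapped their row and column positions — what was in the top-right is now in the bottom-left — a diagonal reflection. Tones are pushed toward mid-grey across the whole image — a global contrast change.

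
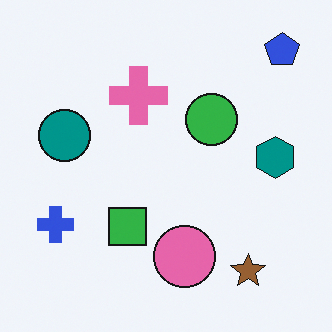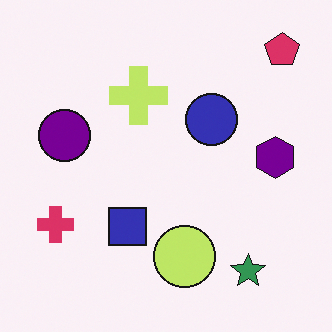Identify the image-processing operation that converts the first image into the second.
This is the original image hue-shifted noticeably.

Every shape's color has rotated by the same amount around the hue wheel — a uniform hue shift.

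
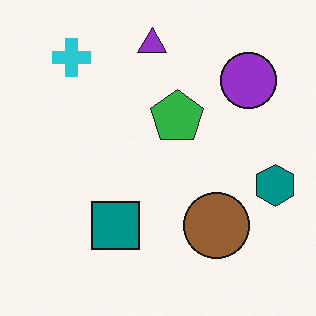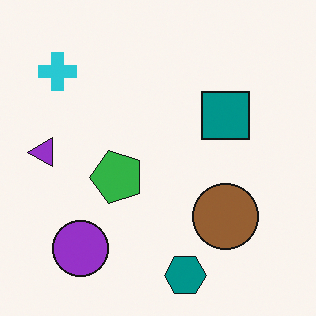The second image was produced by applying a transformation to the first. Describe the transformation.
It was transposed (reflected across the top-left ↔ bottom-right diagonal).

Shapes have swapped their row and column positions — what was in the top-right is now in the bottom-left — a diagonal reflection.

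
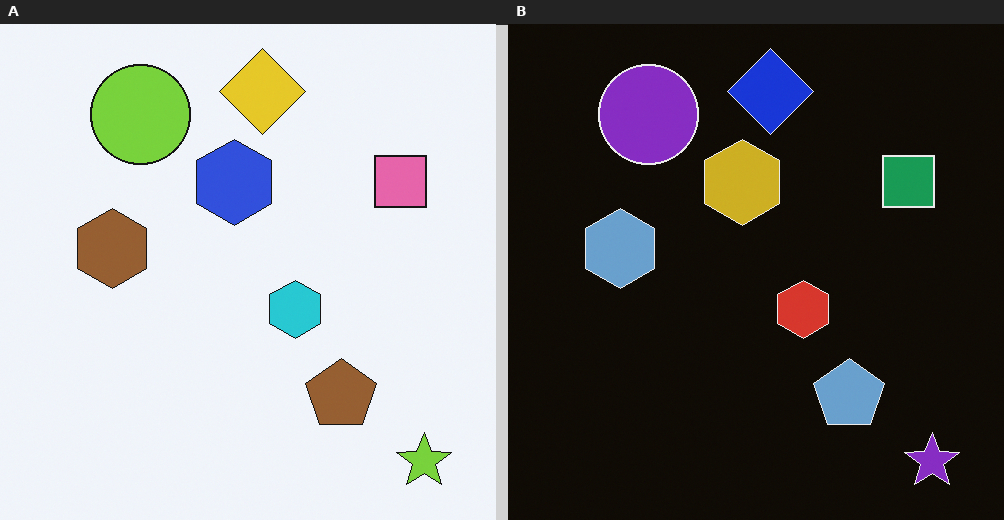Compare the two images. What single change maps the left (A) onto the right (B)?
It was color-inverted (negative).

The light background has become dark and every shape's color is its complement — a photographic negative.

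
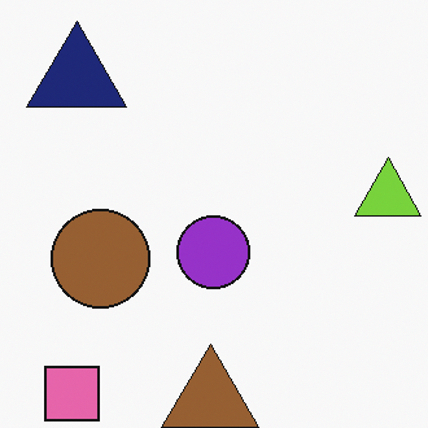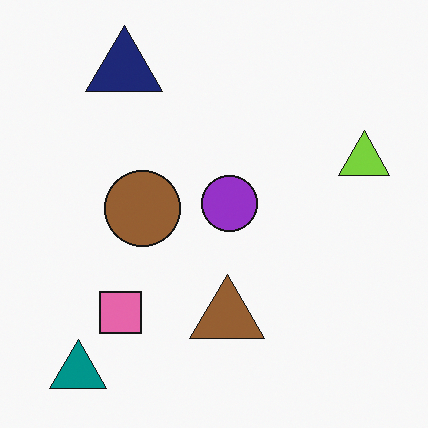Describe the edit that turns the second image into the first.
The transformation is: cropped slightly and scaled back up.

The visible shapes are larger and the field of view is narrower; shapes near the original edges may be partly or wholly outside the frame — a crop-and-rescale.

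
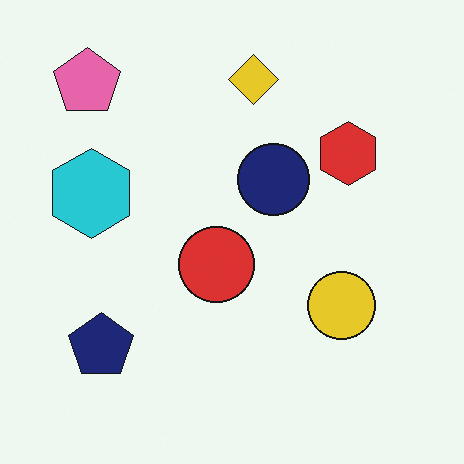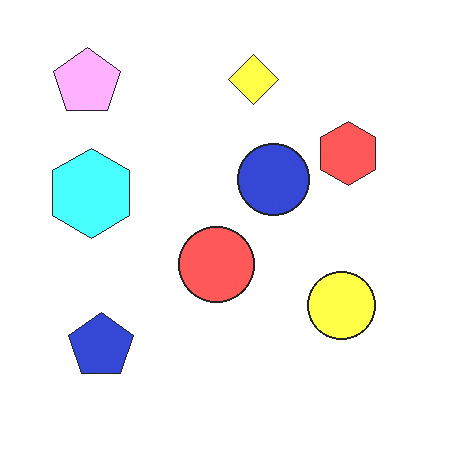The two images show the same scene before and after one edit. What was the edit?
The transformation is: substantially brightened.

Every pixel — background and shapes alike — is uniformly brightened.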